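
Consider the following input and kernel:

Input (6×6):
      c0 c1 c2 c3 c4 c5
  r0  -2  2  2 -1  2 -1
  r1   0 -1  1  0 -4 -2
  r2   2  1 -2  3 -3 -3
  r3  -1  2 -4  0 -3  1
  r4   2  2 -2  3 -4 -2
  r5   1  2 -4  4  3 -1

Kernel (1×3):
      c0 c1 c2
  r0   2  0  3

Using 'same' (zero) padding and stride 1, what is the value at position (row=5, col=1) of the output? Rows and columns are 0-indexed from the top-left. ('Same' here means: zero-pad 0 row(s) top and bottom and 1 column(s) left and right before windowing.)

-10

The receptive field on the zero-padded input at this output position is [1 2 -4]. Elementwise product with the kernel and sum: 1·2 + -4·3.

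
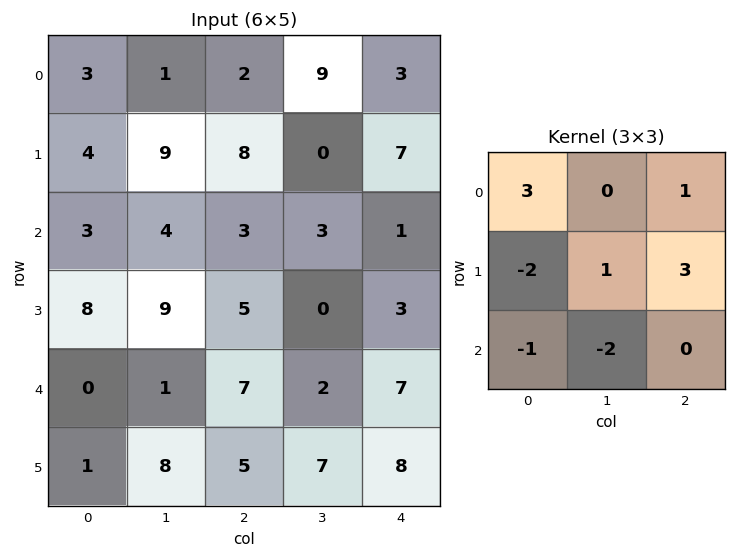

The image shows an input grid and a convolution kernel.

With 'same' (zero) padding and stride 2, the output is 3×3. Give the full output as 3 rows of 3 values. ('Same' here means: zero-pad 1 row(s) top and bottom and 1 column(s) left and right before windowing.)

-2 2 -29
8 12 -11
10 20 -20

Output[0,0]: The receptive field on the zero-padded input at this output position is [0 0 0 / 0 3 1 / 0 4 9]. Elementwise product with the kernel and sum: 0·3 + 0·1 + 0·-2 + 3·1 + 1·3 + 0·-1 + 4·-2.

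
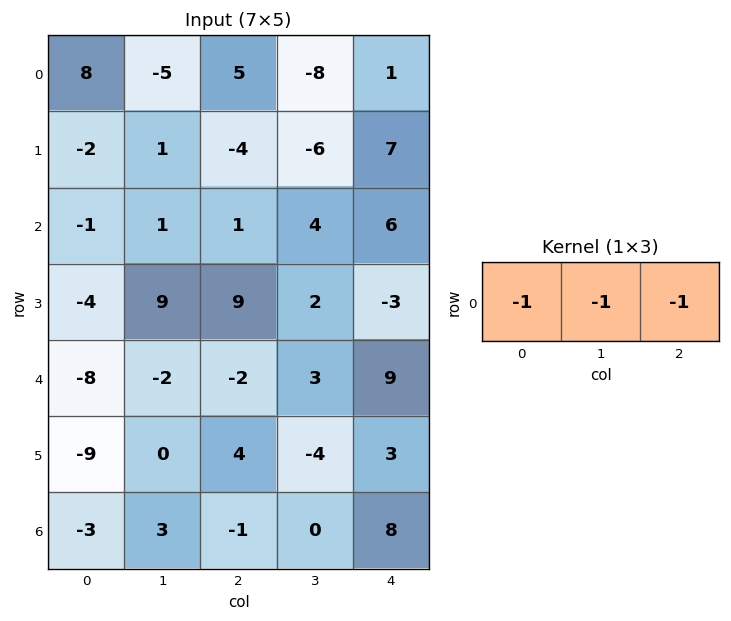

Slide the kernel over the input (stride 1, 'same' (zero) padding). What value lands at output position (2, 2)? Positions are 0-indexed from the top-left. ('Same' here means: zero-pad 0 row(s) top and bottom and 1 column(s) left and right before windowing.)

-6

The receptive field on the zero-padded input at this output position is [1 1 4]. Elementwise product with the kernel and sum: 1·-1 + 1·-1 + 4·-1.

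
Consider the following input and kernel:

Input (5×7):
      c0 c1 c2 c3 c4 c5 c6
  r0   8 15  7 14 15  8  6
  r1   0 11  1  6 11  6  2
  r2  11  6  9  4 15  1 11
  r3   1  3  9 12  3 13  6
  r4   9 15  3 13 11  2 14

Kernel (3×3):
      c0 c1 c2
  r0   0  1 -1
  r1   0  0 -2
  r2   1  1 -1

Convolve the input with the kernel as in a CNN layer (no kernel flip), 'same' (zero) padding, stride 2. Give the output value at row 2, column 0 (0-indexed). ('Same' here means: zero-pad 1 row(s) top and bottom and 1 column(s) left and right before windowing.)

The receptive field on the zero-padded input at this output position is [0 1 3 / 0 9 15 / 0 0 0]. Elementwise product with the kernel and sum: 1·1 + 3·-1 + 15·-2 + 0·1 + 0·1 + 0·-1.

-32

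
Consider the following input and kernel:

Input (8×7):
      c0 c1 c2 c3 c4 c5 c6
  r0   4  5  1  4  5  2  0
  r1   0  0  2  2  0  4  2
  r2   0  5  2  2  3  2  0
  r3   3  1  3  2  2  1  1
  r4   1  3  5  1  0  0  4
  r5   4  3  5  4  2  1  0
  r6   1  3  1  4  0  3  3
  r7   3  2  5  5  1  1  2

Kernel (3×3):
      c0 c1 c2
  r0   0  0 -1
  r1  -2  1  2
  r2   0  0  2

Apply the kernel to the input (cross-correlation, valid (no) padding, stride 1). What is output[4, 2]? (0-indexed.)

The receptive field on the input at this output position is [5 1 0 / 5 4 2 / 1 4 0]. Elementwise product with the kernel and sum: 0·-1 + 5·-2 + 4·1 + 2·2 + 0·2.

-2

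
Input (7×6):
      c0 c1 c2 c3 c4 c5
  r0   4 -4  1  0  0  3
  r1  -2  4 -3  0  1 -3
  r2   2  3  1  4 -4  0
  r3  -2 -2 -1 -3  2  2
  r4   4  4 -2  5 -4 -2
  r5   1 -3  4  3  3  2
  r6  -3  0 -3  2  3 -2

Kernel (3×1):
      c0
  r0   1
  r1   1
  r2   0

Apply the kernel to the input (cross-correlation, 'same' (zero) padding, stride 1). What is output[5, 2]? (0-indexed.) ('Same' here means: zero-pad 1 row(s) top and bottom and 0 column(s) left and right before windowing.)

2

The receptive field on the zero-padded input at this output position is [-2 / 4 / -3]. Elementwise product with the kernel and sum: -2·1 + 4·1.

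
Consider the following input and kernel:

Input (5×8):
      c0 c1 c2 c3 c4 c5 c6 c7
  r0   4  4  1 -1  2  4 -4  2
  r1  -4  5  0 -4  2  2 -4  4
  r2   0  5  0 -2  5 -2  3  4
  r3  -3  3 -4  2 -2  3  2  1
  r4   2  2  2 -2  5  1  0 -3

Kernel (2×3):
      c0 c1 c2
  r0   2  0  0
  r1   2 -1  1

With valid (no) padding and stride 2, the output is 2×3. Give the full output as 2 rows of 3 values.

-5 8 2
-13 -12 5

Output[0,0]: The receptive field on the input at this output position is [4 4 1 / -4 5 0]. Elementwise product with the kernel and sum: 4·2 + -4·2 + 5·-1 + 0·1.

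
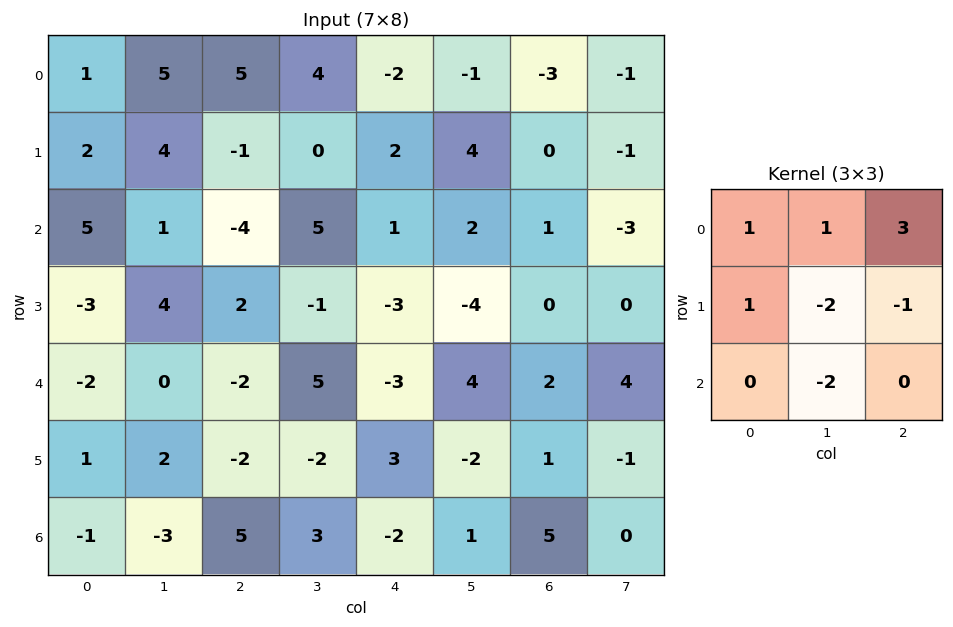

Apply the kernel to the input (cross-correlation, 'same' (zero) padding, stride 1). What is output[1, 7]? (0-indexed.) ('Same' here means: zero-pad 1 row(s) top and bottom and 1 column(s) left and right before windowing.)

4

The receptive field on the zero-padded input at this output position is [-3 -1 0 / 0 -1 0 / 1 -3 0]. Elementwise product with the kernel and sum: -3·1 + -1·1 + 0·3 + 0·1 + -1·-2 + 0·-1 + -3·-2.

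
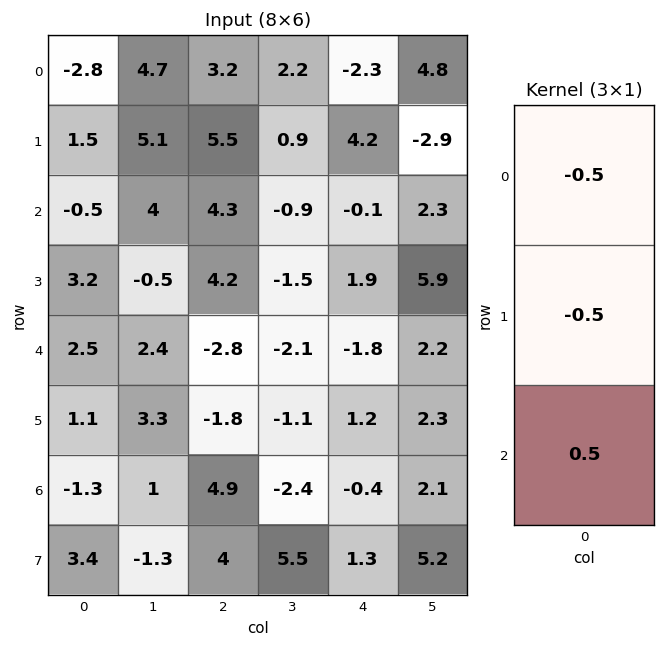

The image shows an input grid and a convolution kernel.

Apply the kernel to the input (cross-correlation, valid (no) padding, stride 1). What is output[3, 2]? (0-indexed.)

-1.6

The receptive field on the input at this output position is [4.2 / -2.8 / -1.8]. Elementwise product with the kernel and sum: 4.2·-0.5 + -2.8·-0.5 + -1.8·0.5.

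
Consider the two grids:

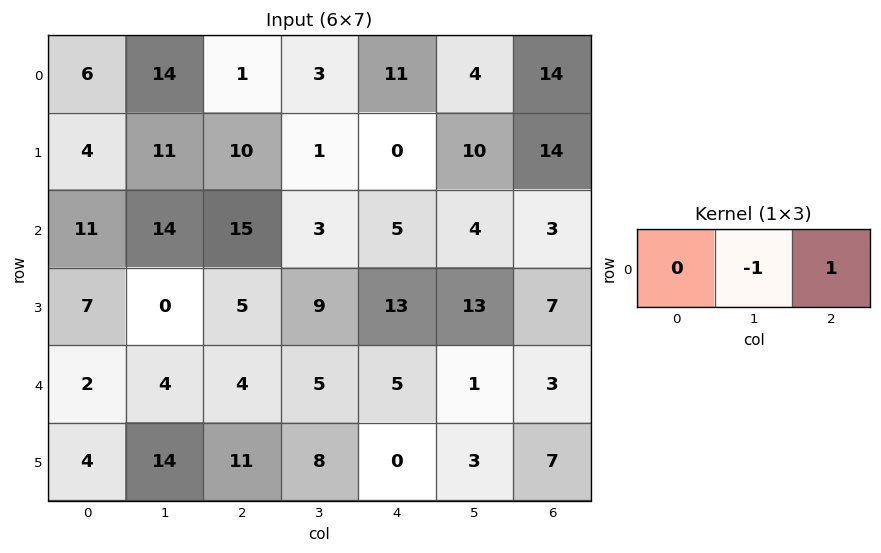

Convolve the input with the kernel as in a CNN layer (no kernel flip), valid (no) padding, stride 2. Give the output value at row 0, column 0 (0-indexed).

-13

The receptive field on the input at this output position is [6 14 1]. Elementwise product with the kernel and sum: 14·-1 + 1·1.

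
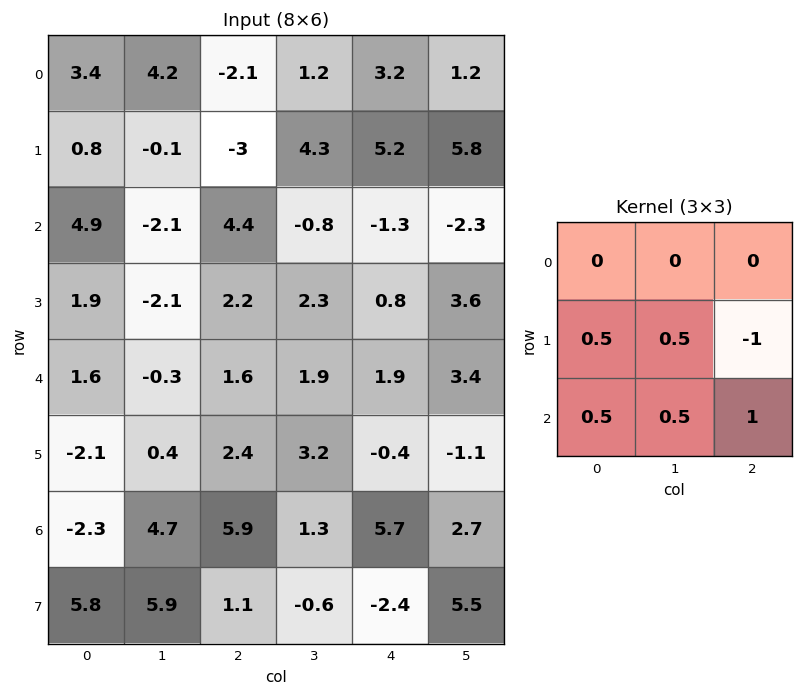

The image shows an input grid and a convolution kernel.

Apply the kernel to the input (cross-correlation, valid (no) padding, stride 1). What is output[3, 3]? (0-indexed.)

-1.2

The receptive field on the input at this output position is [2.3 0.8 3.6 / 1.9 1.9 3.4 / 3.2 -0.4 -1.1]. Elementwise product with the kernel and sum: 1.9·0.5 + 1.9·0.5 + 3.4·-1 + 3.2·0.5 + -0.4·0.5 + -1.1·1.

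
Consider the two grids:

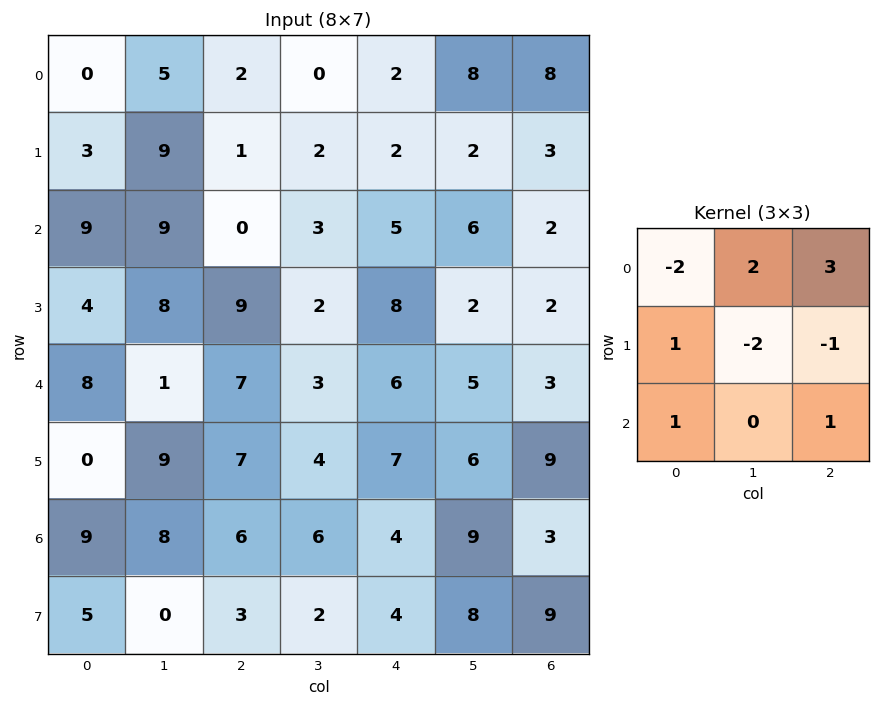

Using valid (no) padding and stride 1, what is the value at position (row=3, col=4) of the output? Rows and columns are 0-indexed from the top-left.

3

The receptive field on the input at this output position is [8 2 2 / 6 5 3 / 7 6 9]. Elementwise product with the kernel and sum: 8·-2 + 2·2 + 2·3 + 6·1 + 5·-2 + 3·-1 + 7·1 + 9·1.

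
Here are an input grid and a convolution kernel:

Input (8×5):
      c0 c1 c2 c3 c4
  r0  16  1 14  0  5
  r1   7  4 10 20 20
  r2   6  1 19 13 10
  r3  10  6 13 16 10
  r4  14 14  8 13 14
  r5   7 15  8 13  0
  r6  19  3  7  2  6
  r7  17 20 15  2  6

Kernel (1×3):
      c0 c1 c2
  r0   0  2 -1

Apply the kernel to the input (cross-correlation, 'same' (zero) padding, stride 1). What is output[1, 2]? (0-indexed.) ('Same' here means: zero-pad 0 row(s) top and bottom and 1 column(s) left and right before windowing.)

0

The receptive field on the zero-padded input at this output position is [4 10 20]. Elementwise product with the kernel and sum: 10·2 + 20·-1.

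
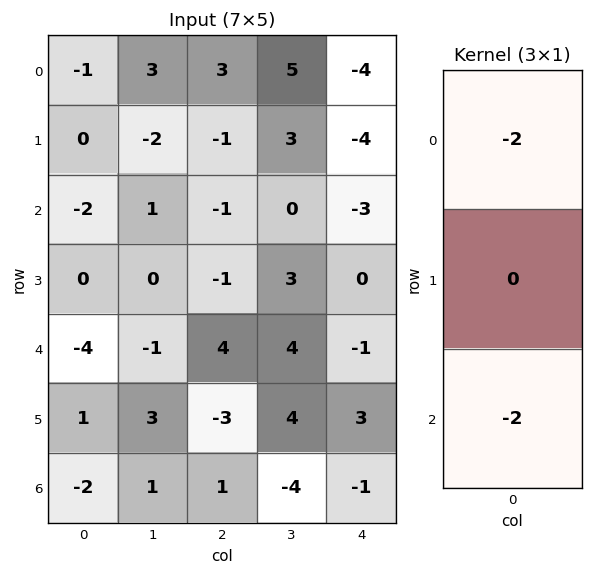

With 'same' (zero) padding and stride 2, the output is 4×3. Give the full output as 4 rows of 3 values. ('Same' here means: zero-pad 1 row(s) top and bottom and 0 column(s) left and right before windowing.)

Output[0,0]: The receptive field on the zero-padded input at this output position is [0 / -1 / 0]. Elementwise product with the kernel and sum: 0·-2 + 0·-2.

0 2 8
0 4 8
-2 8 -6
-2 6 -6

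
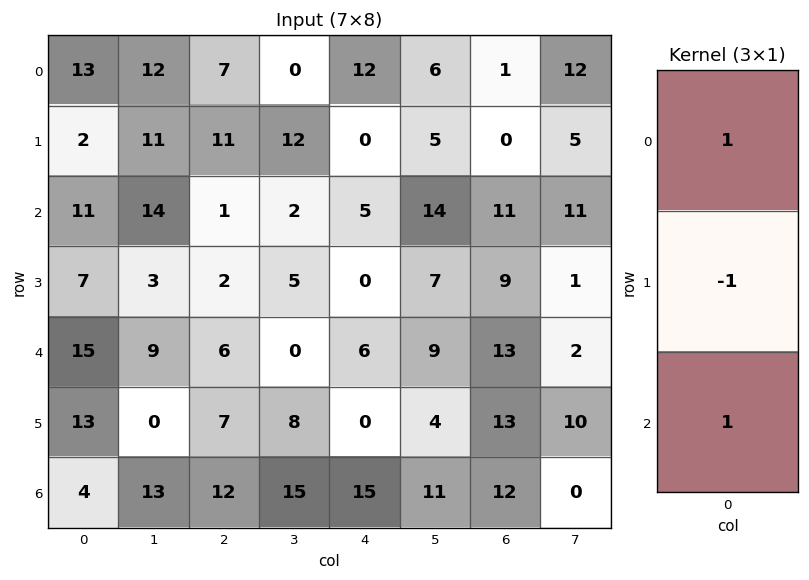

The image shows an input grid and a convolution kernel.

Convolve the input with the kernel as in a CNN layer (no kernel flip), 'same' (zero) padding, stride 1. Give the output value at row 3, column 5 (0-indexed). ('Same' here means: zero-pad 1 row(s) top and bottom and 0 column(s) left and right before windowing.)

The receptive field on the zero-padded input at this output position is [14 / 7 / 9]. Elementwise product with the kernel and sum: 14·1 + 7·-1 + 9·1.

16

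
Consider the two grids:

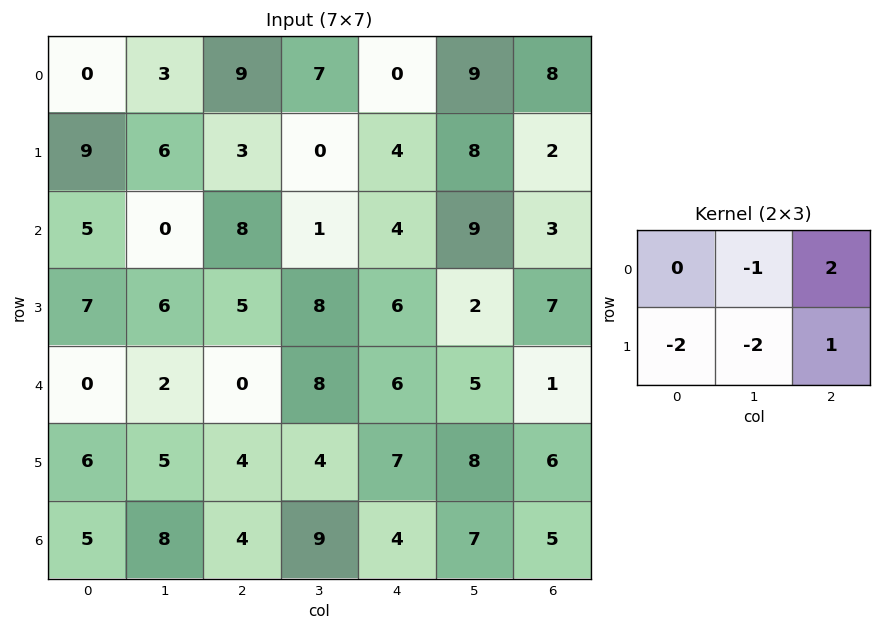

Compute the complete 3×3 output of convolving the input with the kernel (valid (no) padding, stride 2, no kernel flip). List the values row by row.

-12 -9 -15
-5 -13 -12
-20 -5 -27

Output[0,0]: The receptive field on the input at this output position is [0 3 9 / 9 6 3]. Elementwise product with the kernel and sum: 3·-1 + 9·2 + 9·-2 + 6·-2 + 3·1.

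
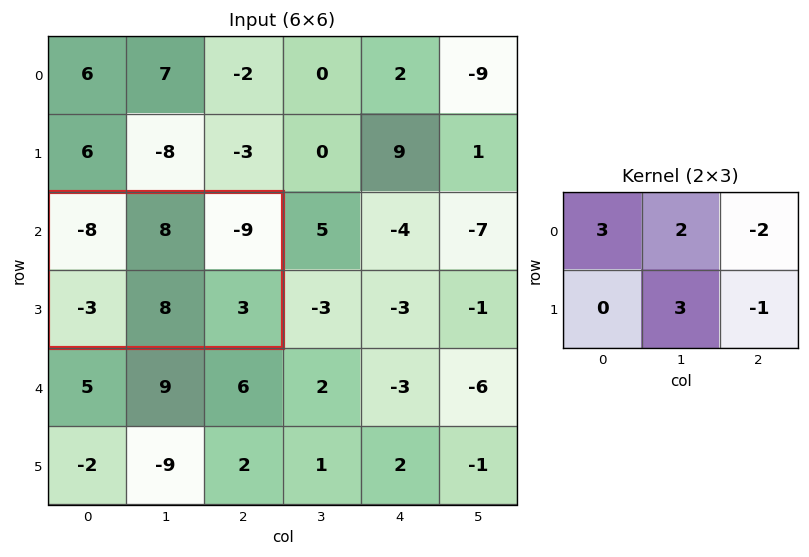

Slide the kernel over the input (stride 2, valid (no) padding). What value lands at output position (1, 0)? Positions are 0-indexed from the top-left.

The receptive field on the input at this output position is [-8 8 -9 / -3 8 3]. Elementwise product with the kernel and sum: -8·3 + 8·2 + -9·-2 + 8·3 + 3·-1.

31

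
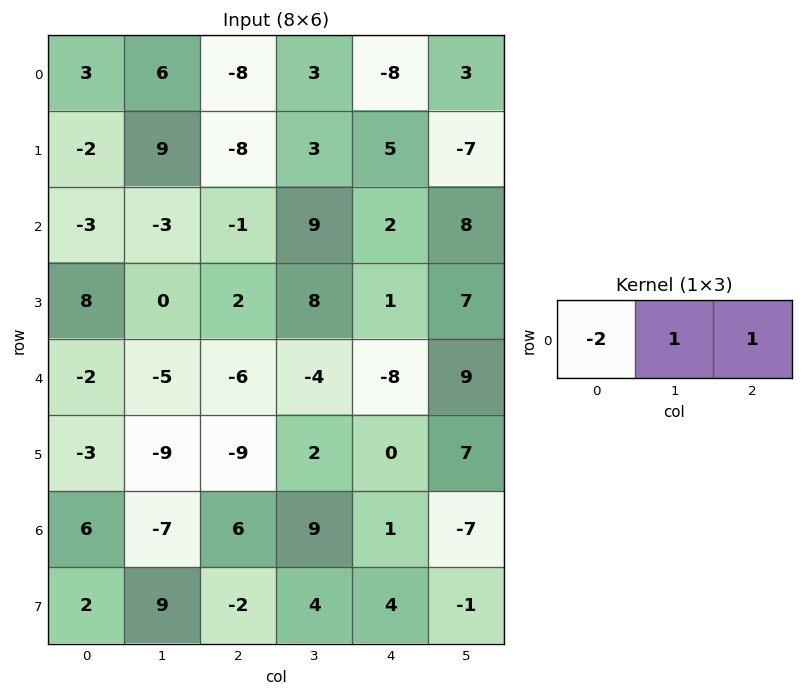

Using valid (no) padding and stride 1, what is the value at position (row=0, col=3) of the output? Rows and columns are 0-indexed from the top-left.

-11

The receptive field on the input at this output position is [3 -8 3]. Elementwise product with the kernel and sum: 3·-2 + -8·1 + 3·1.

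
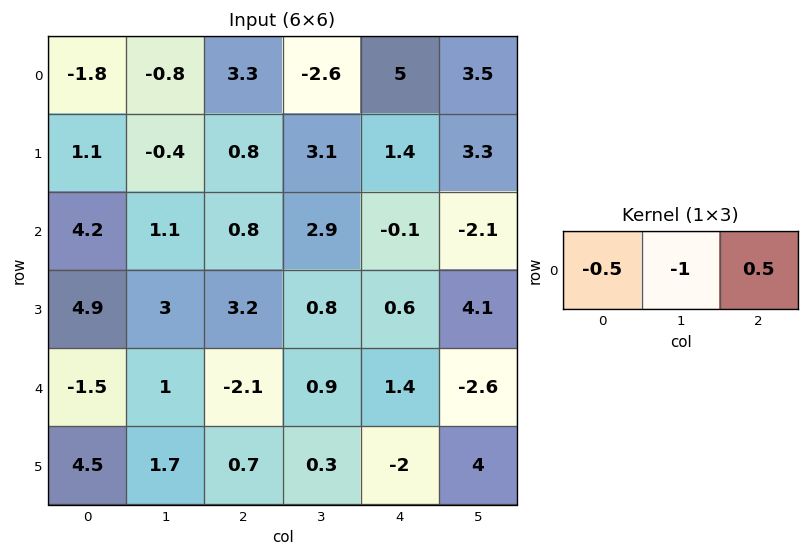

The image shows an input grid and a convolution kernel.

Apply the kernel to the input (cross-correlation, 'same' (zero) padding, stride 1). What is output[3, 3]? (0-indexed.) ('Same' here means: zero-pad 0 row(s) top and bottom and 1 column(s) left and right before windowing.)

-2.1

The receptive field on the zero-padded input at this output position is [3.2 0.8 0.6]. Elementwise product with the kernel and sum: 3.2·-0.5 + 0.8·-1 + 0.6·0.5.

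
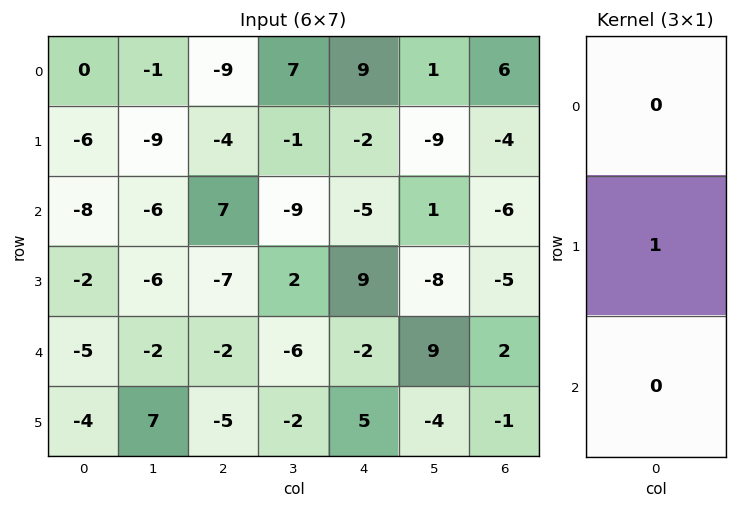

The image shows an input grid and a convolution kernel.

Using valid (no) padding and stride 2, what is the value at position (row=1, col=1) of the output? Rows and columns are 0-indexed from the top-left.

-7

The receptive field on the input at this output position is [7 / -7 / -2]. Elementwise product with the kernel and sum: -7·1.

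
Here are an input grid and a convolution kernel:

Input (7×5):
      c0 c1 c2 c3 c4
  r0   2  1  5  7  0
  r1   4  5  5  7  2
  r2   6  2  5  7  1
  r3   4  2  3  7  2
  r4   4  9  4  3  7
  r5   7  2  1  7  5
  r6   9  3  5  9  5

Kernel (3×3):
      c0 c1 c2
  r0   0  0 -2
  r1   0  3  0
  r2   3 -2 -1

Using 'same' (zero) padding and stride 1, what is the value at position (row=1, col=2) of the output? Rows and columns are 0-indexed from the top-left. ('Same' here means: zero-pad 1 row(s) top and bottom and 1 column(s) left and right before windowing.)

-10

The receptive field on the zero-padded input at this output position is [1 5 7 / 5 5 7 / 2 5 7]. Elementwise product with the kernel and sum: 7·-2 + 5·3 + 2·3 + 5·-2 + 7·-1.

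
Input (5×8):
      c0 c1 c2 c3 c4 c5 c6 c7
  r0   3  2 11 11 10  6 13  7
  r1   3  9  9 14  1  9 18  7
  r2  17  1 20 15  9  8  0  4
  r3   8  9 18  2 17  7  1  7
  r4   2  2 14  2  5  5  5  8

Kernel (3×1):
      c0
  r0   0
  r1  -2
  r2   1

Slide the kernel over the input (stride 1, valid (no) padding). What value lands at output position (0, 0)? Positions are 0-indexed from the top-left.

The receptive field on the input at this output position is [3 / 3 / 17]. Elementwise product with the kernel and sum: 3·-2 + 17·1.

11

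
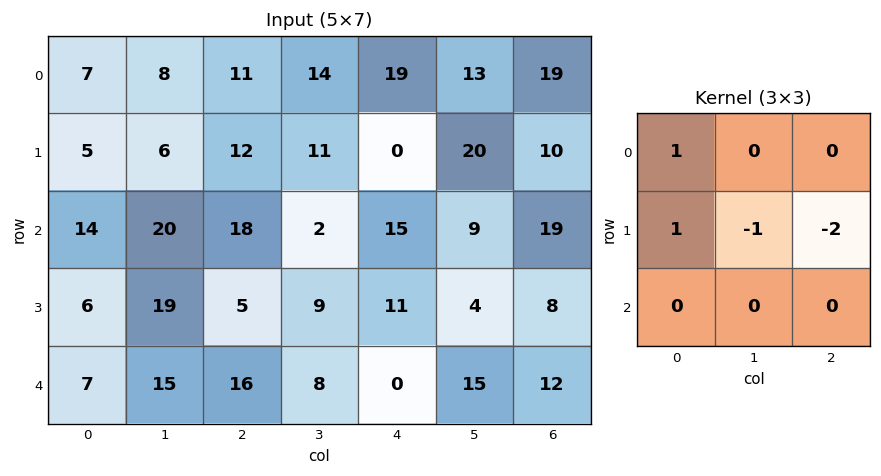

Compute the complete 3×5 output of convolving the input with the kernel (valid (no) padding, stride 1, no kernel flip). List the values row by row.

Output[0,0]: The receptive field on the input at this output position is [7 8 11 / 5 6 12 / 14 20 18]. Elementwise product with the kernel and sum: 7·1 + 5·1 + 6·-1 + 12·-2.
Output[0,1]: The receptive field on the input at this output position is [8 11 14 / 6 12 11 / 20 18 2]. Elementwise product with the kernel and sum: 8·1 + 6·1 + 12·-1 + 11·-2.

-18 -20 12 -15 -21
-37 4 -2 -20 -32
-9 16 -8 -8 6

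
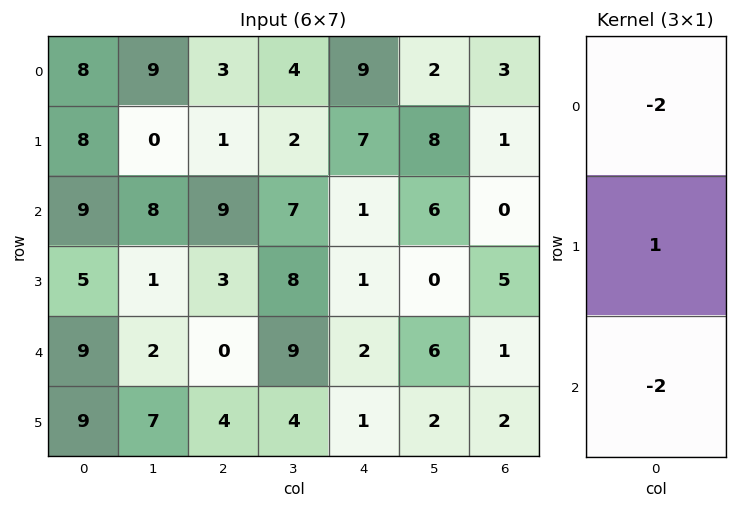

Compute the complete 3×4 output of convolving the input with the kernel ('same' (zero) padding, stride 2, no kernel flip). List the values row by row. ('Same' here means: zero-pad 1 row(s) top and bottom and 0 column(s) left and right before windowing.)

Output[0,0]: The receptive field on the zero-padded input at this output position is [0 / 8 / 8]. Elementwise product with the kernel and sum: 0·-2 + 8·1 + 8·-2.

-8 1 -5 1
-17 1 -15 -12
-19 -14 -2 -13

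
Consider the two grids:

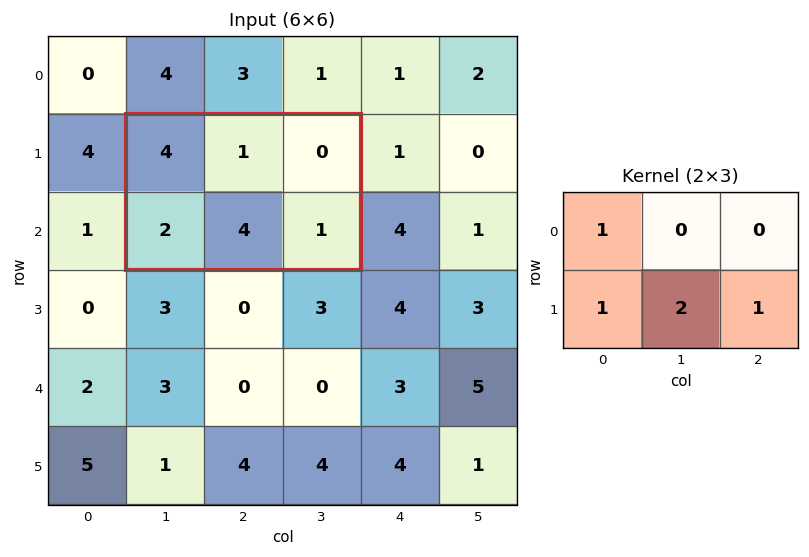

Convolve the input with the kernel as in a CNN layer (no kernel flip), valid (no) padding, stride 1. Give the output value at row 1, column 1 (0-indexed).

The receptive field on the input at this output position is [4 1 0 / 2 4 1]. Elementwise product with the kernel and sum: 4·1 + 2·1 + 4·2 + 1·1.

15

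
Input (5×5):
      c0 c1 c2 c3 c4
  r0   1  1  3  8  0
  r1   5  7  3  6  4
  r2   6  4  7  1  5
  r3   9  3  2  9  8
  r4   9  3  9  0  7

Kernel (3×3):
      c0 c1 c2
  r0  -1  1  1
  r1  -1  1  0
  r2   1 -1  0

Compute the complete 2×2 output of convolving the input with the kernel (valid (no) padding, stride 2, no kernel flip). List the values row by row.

Output[0,0]: The receptive field on the input at this output position is [1 1 3 / 5 7 3 / 6 4 7]. Elementwise product with the kernel and sum: 1·-1 + 1·1 + 3·1 + 5·-1 + 7·1 + 6·1 + 4·-1.
Output[0,1]: The receptive field on the input at this output position is [3 8 0 / 3 6 4 / 7 1 5]. Elementwise product with the kernel and sum: 3·-1 + 8·1 + 0·1 + 3·-1 + 6·1 + 7·1 + 1·-1.

7 14
5 15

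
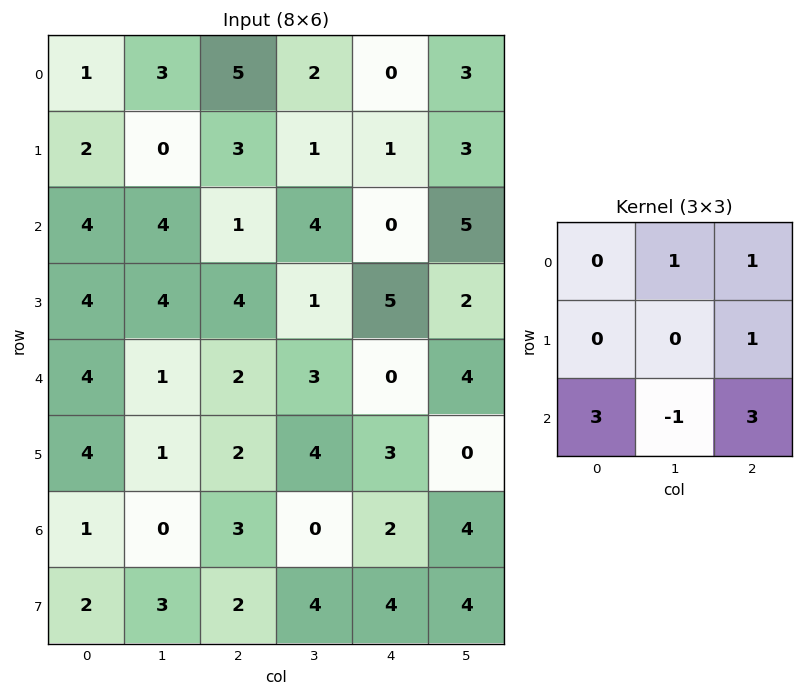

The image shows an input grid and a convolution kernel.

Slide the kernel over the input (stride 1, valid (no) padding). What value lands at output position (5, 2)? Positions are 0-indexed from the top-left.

The receptive field on the input at this output position is [2 4 3 / 3 0 2 / 2 4 4]. Elementwise product with the kernel and sum: 4·1 + 3·1 + 2·1 + 2·3 + 4·-1 + 4·3.

23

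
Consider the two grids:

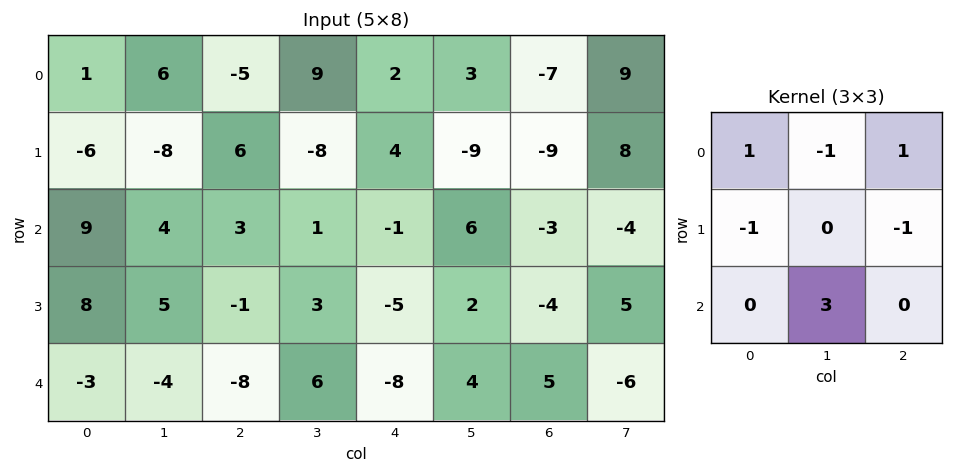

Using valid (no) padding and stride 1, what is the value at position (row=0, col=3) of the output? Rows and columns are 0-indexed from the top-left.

24

The receptive field on the input at this output position is [9 2 3 / -8 4 -9 / 1 -1 6]. Elementwise product with the kernel and sum: 9·1 + 2·-1 + 3·1 + -8·-1 + -9·-1 + -1·3.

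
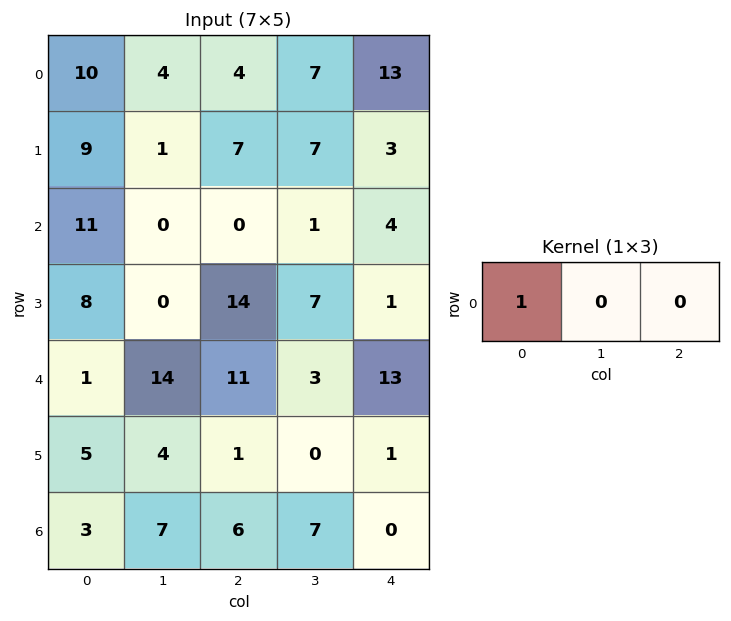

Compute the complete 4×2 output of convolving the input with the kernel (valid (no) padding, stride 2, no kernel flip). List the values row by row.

10 4
11 0
1 11
3 6

Output[0,0]: The receptive field on the input at this output position is [10 4 4]. Elementwise product with the kernel and sum: 10·1.
Output[0,1]: The receptive field on the input at this output position is [4 7 13]. Elementwise product with the kernel and sum: 4·1.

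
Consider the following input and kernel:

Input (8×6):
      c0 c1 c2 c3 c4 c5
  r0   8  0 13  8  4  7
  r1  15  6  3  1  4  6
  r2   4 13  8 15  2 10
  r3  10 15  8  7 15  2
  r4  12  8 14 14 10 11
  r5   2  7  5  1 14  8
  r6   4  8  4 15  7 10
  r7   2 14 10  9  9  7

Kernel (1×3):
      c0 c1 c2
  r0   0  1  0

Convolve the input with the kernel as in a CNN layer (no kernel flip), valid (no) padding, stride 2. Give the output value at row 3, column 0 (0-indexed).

8

The receptive field on the input at this output position is [4 8 4]. Elementwise product with the kernel and sum: 8·1.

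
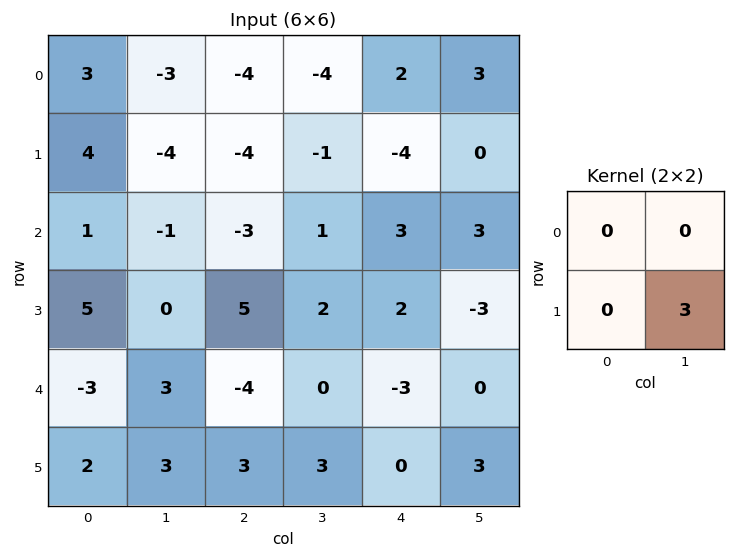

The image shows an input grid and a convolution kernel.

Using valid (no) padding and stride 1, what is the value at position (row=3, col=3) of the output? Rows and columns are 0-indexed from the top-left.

-9

The receptive field on the input at this output position is [2 2 / 0 -3]. Elementwise product with the kernel and sum: -3·3.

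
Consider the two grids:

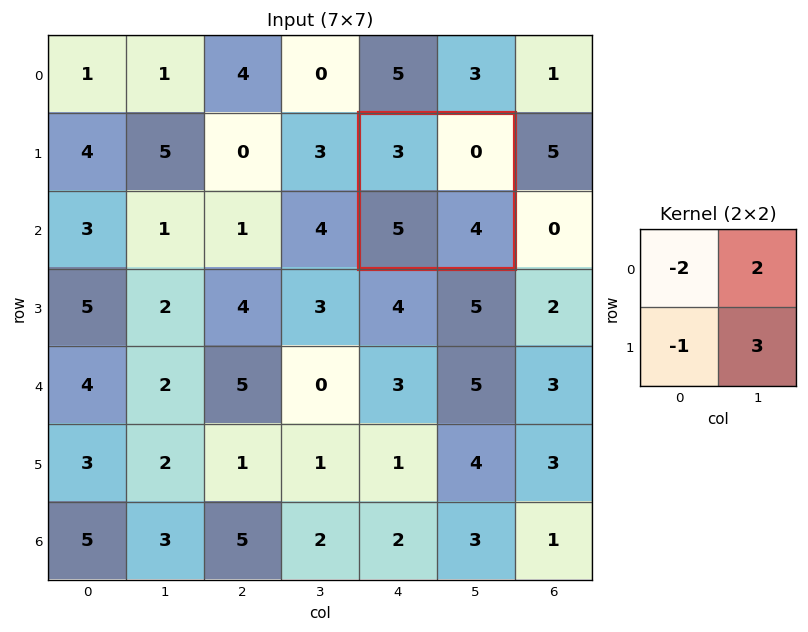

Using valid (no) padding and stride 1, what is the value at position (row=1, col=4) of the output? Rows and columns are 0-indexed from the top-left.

1

The receptive field on the input at this output position is [3 0 / 5 4]. Elementwise product with the kernel and sum: 3·-2 + 0·2 + 5·-1 + 4·3.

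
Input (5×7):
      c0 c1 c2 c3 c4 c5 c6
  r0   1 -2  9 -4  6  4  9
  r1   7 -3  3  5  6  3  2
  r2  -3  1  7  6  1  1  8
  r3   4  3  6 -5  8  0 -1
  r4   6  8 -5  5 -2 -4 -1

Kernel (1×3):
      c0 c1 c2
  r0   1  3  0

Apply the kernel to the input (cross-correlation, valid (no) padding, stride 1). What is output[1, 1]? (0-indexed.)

The receptive field on the input at this output position is [-3 3 5]. Elementwise product with the kernel and sum: -3·1 + 3·3.

6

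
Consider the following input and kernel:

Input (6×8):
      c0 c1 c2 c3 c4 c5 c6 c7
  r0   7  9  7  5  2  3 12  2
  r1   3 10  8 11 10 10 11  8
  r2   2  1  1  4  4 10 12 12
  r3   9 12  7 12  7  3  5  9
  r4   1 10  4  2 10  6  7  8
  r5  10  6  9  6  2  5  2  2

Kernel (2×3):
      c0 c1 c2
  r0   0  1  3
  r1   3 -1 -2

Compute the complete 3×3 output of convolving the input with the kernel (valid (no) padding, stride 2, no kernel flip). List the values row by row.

13 4 37
5 11 54
28 49 24

Output[0,0]: The receptive field on the input at this output position is [7 9 7 / 3 10 8]. Elementwise product with the kernel and sum: 9·1 + 7·3 + 3·3 + 10·-1 + 8·-2.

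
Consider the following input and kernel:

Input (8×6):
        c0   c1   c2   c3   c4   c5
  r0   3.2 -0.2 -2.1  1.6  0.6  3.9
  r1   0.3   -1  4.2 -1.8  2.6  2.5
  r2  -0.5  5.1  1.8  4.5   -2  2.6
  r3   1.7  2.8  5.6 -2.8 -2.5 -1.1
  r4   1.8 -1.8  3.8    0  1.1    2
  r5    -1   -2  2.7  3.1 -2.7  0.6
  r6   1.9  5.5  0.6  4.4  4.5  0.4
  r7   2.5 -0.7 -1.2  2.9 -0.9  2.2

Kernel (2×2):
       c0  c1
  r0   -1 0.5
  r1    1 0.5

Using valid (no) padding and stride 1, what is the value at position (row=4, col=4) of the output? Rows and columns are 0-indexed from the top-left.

The receptive field on the input at this output position is [1.1 2 / -2.7 0.6]. Elementwise product with the kernel and sum: 1.1·-1 + 2·0.5 + -2.7·1 + 0.6·0.5.

-2.5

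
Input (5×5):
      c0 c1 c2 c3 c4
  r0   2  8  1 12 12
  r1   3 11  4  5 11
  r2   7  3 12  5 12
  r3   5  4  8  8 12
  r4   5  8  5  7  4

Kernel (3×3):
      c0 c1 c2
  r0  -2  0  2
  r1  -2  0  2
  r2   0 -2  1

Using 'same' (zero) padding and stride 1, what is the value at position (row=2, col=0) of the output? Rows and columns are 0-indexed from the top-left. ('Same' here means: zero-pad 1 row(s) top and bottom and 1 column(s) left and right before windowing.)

The receptive field on the zero-padded input at this output position is [0 3 11 / 0 7 3 / 0 5 4]. Elementwise product with the kernel and sum: 0·-2 + 11·2 + 0·-2 + 3·2 + 5·-2 + 4·1.

22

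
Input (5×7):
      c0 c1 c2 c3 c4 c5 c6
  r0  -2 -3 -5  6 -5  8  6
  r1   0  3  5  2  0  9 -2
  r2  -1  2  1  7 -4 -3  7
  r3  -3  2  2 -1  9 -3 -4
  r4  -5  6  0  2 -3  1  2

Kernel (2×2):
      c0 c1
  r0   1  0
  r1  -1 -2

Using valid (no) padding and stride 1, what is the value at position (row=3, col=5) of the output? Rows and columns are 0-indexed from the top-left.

The receptive field on the input at this output position is [-3 -4 / 1 2]. Elementwise product with the kernel and sum: -3·1 + 1·-1 + 2·-2.

-8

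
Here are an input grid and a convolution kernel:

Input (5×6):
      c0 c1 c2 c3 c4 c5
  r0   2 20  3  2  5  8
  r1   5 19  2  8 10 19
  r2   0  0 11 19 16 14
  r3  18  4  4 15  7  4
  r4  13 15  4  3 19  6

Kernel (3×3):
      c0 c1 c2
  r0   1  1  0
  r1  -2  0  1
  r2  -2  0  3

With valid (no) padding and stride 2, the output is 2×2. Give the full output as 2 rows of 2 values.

47 37
-46 78

Output[0,0]: The receptive field on the input at this output position is [2 20 3 / 5 19 2 / 0 0 11]. Elementwise product with the kernel and sum: 2·1 + 20·1 + 5·-2 + 2·1 + 0·-2 + 11·3.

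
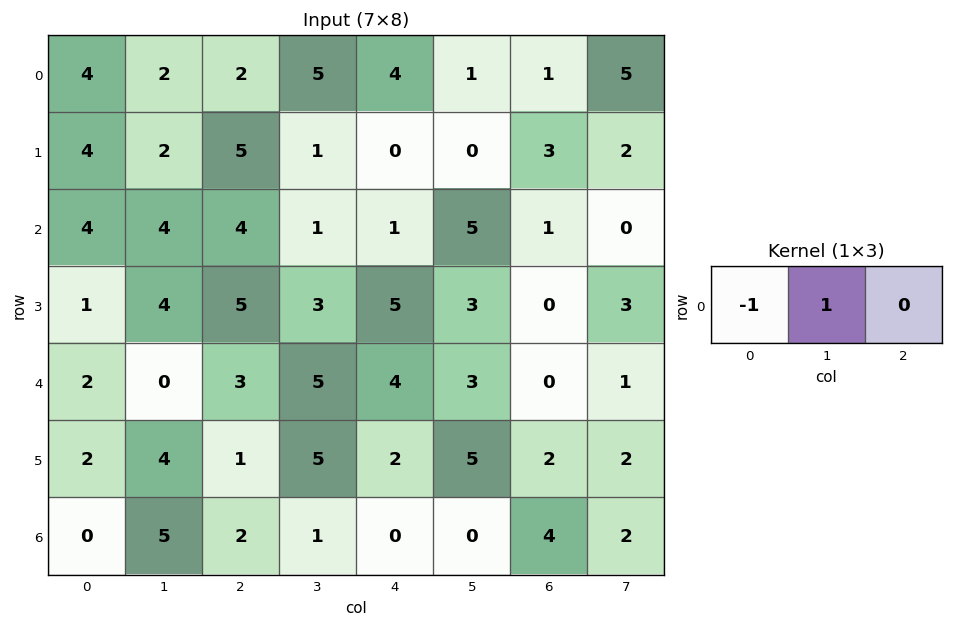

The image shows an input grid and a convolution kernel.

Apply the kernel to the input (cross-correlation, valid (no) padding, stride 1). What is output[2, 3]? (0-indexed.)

0

The receptive field on the input at this output position is [1 1 5]. Elementwise product with the kernel and sum: 1·-1 + 1·1.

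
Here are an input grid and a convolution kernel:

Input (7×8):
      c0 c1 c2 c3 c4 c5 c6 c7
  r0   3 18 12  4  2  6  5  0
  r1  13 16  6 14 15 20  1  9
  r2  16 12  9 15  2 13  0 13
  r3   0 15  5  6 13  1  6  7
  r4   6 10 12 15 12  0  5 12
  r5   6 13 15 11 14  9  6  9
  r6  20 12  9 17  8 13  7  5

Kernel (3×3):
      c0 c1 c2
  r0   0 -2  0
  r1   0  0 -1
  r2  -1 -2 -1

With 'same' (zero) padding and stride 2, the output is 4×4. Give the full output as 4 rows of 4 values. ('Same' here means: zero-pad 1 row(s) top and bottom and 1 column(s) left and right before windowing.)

-60 -46 -70 -31
-53 -58 -76 -35
-35 -79 -74 -54
-24 -47 -41 -17

Output[0,0]: The receptive field on the zero-padded input at this output position is [0 0 0 / 0 3 18 / 0 13 16]. Elementwise product with the kernel and sum: 0·-2 + 18·-1 + 0·-1 + 13·-2 + 16·-1.
Output[0,1]: The receptive field on the zero-padded input at this output position is [0 0 0 / 18 12 4 / 16 6 14]. Elementwise product with the kernel and sum: 0·-2 + 4·-1 + 16·-1 + 6·-2 + 14·-1.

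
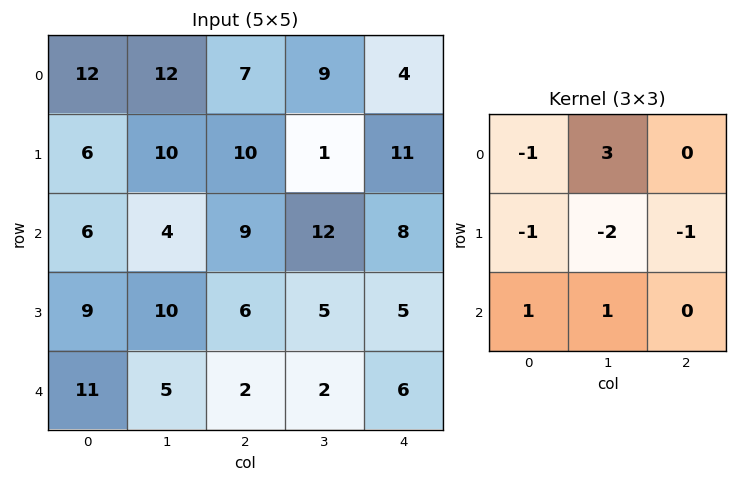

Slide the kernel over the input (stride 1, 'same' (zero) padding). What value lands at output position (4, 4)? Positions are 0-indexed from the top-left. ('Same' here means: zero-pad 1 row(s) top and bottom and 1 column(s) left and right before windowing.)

-4

The receptive field on the zero-padded input at this output position is [5 5 0 / 2 6 0 / 0 0 0]. Elementwise product with the kernel and sum: 5·-1 + 5·3 + 2·-1 + 6·-2 + 0·-1 + 0·1 + 0·1.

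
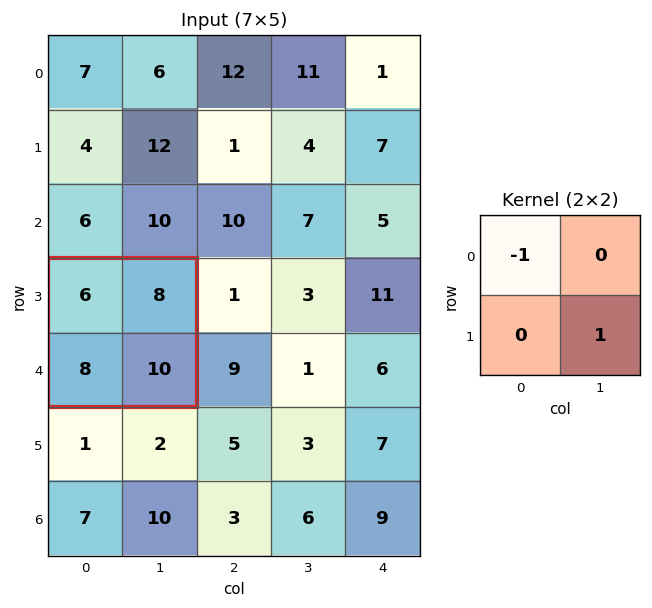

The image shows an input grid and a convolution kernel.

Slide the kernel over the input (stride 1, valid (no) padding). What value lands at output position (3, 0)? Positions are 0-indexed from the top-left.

4

The receptive field on the input at this output position is [6 8 / 8 10]. Elementwise product with the kernel and sum: 6·-1 + 10·1.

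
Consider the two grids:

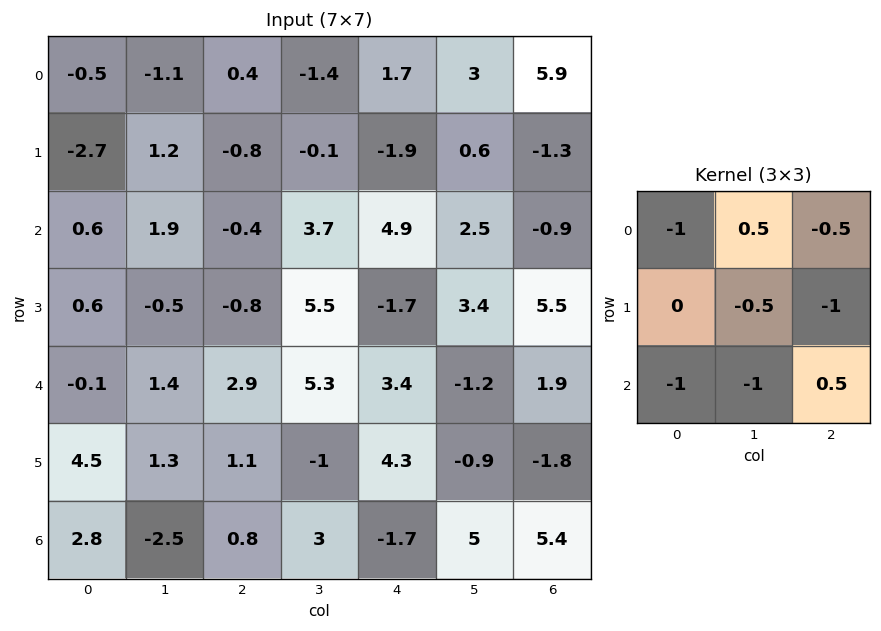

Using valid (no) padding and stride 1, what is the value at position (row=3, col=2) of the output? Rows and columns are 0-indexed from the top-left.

0.4

The receptive field on the input at this output position is [-0.8 5.5 -1.7 / 2.9 5.3 3.4 / 1.1 -1 4.3]. Elementwise product with the kernel and sum: -0.8·-1 + 5.5·0.5 + -1.7·-0.5 + 5.3·-0.5 + 3.4·-1 + 1.1·-1 + -1·-1 + 4.3·0.5.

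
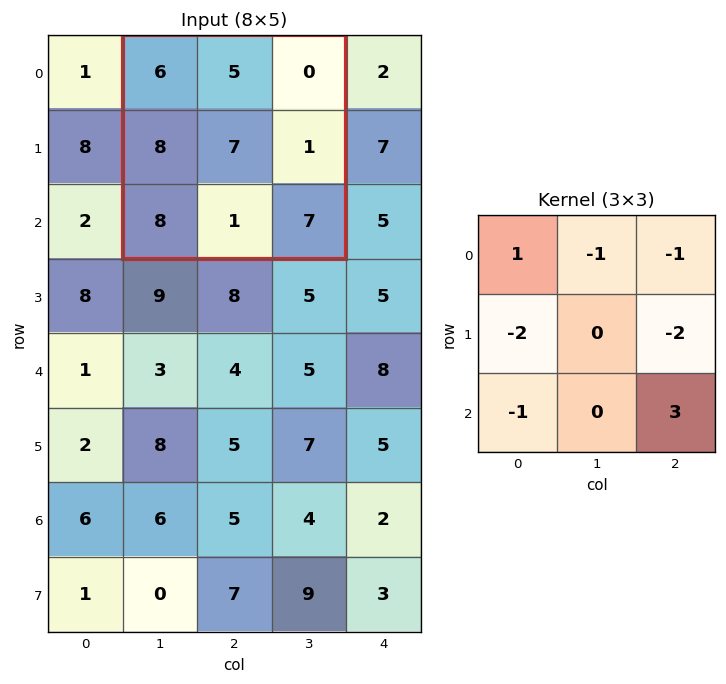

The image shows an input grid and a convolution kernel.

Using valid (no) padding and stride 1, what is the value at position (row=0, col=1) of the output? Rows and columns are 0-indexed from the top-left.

The receptive field on the input at this output position is [6 5 0 / 8 7 1 / 8 1 7]. Elementwise product with the kernel and sum: 6·1 + 5·-1 + 0·-1 + 8·-2 + 1·-2 + 8·-1 + 7·3.

-4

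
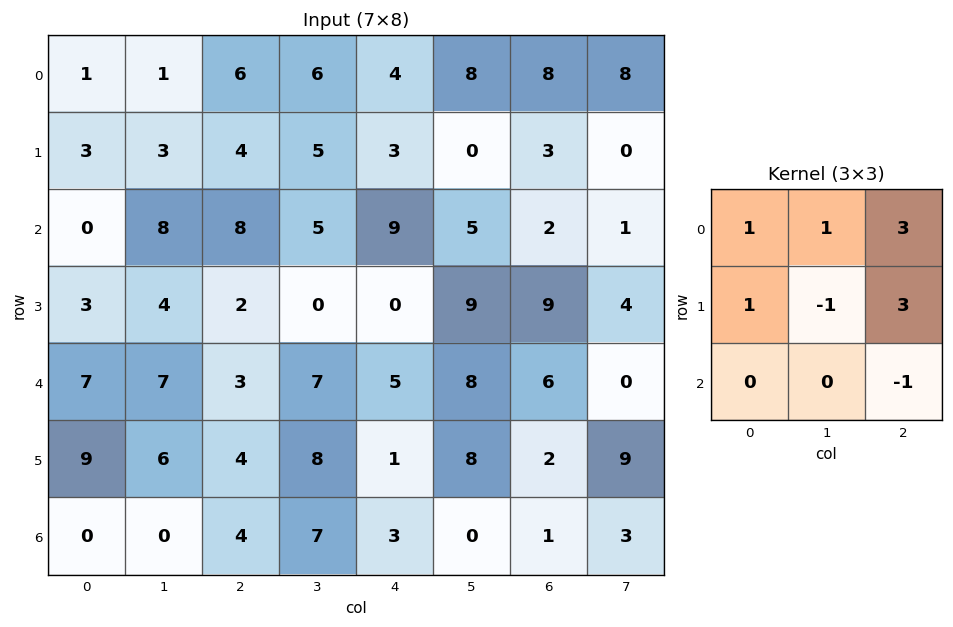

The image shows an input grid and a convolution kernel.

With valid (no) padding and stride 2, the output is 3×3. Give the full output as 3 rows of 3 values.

24 23 46
34 37 32
34 21 29

Output[0,0]: The receptive field on the input at this output position is [1 1 6 / 3 3 4 / 0 8 8]. Elementwise product with the kernel and sum: 1·1 + 1·1 + 6·3 + 3·1 + 3·-1 + 4·3 + 8·-1.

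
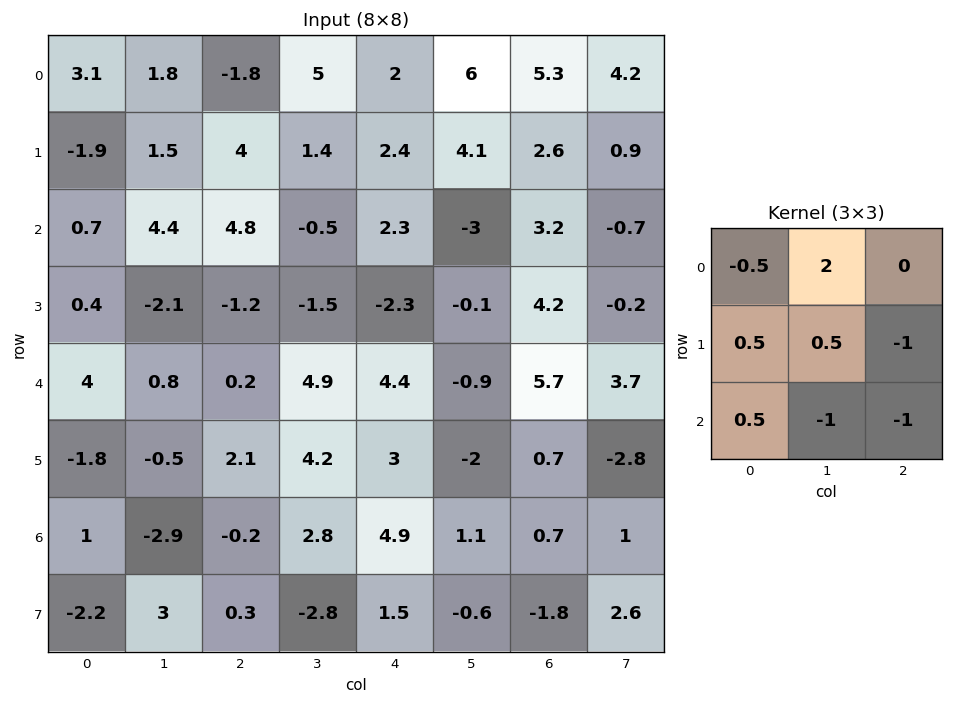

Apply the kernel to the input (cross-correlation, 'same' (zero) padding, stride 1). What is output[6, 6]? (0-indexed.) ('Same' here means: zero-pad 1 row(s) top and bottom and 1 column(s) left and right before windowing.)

The receptive field on the zero-padded input at this output position is [-2 0.7 -2.8 / 1.1 0.7 1 / -0.6 -1.8 2.6]. Elementwise product with the kernel and sum: -2·-0.5 + 0.7·2 + 1.1·0.5 + 0.7·0.5 + 1·-1 + -0.6·0.5 + -1.8·-1 + 2.6·-1.

1.2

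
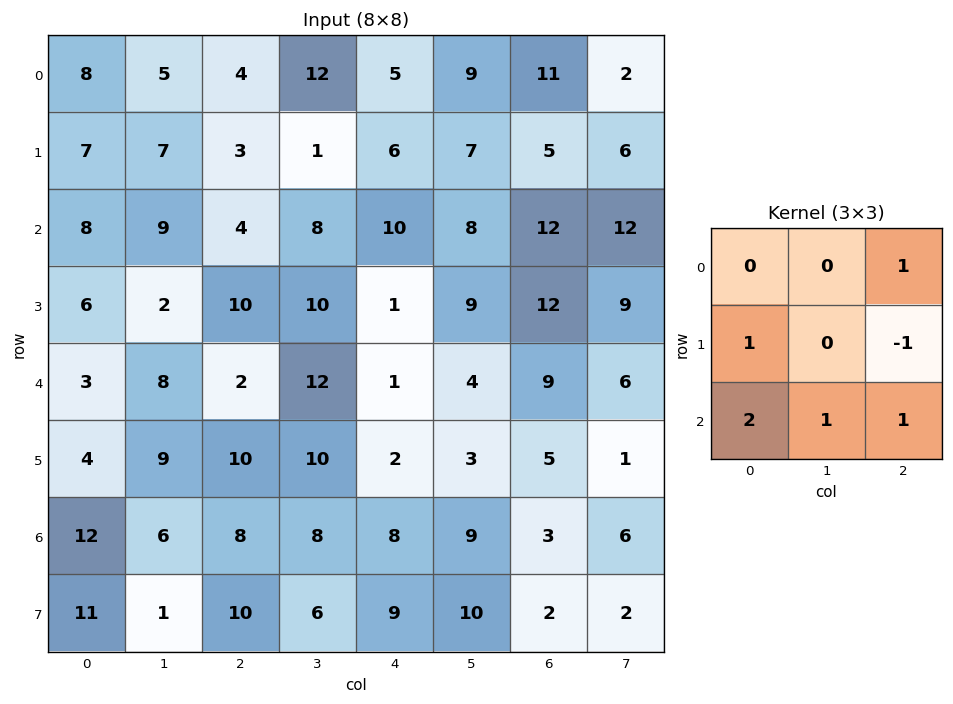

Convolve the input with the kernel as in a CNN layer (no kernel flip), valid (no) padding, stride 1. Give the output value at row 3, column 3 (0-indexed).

The receptive field on the input at this output position is [10 1 9 / 12 1 4 / 10 2 3]. Elementwise product with the kernel and sum: 9·1 + 12·1 + 4·-1 + 10·2 + 2·1 + 3·1.

42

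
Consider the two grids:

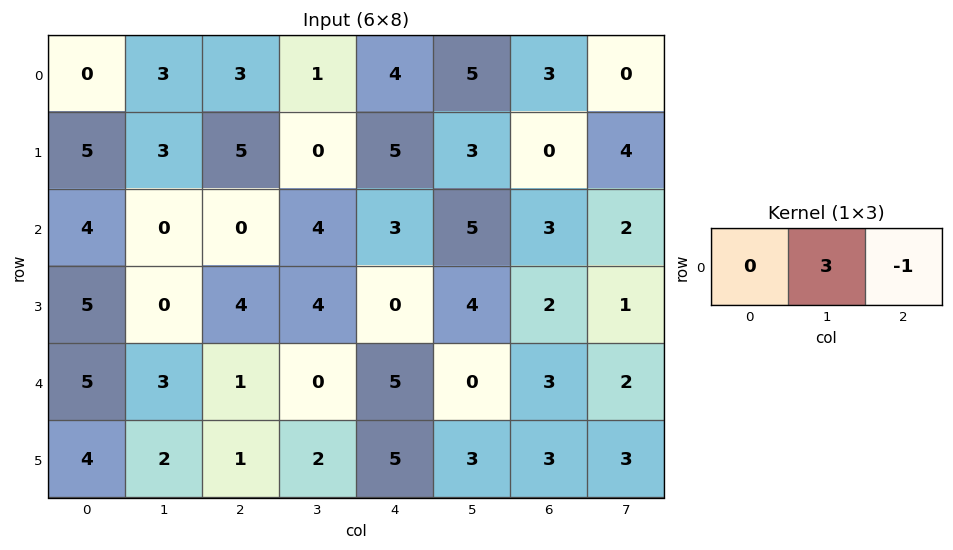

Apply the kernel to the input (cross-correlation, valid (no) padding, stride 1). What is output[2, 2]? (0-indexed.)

The receptive field on the input at this output position is [0 4 3]. Elementwise product with the kernel and sum: 4·3 + 3·-1.

9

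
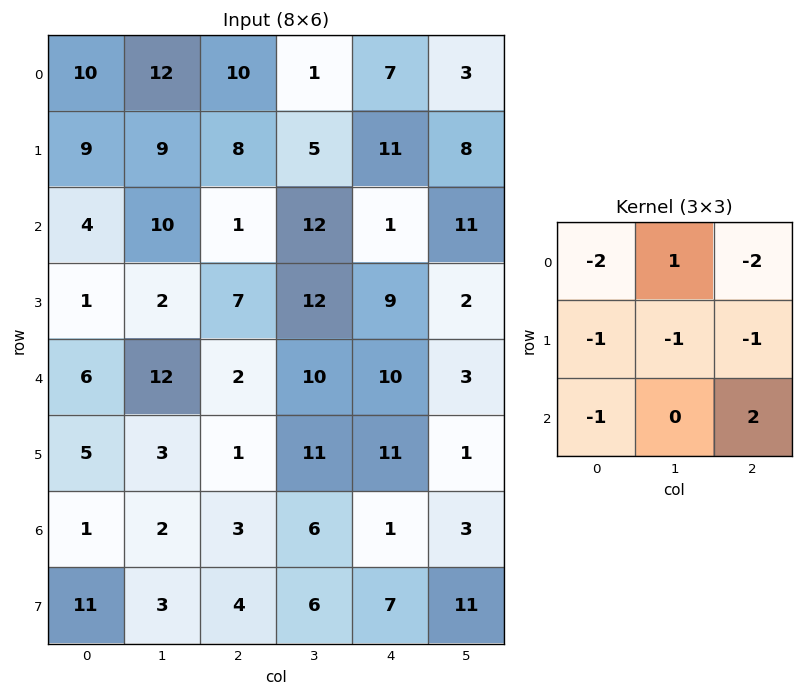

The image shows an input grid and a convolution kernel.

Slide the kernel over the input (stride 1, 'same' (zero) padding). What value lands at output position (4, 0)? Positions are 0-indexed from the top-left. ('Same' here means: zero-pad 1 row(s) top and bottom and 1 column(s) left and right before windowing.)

The receptive field on the zero-padded input at this output position is [0 1 2 / 0 6 12 / 0 5 3]. Elementwise product with the kernel and sum: 0·-2 + 1·1 + 2·-2 + 0·-1 + 6·-1 + 12·-1 + 0·-1 + 3·2.

-15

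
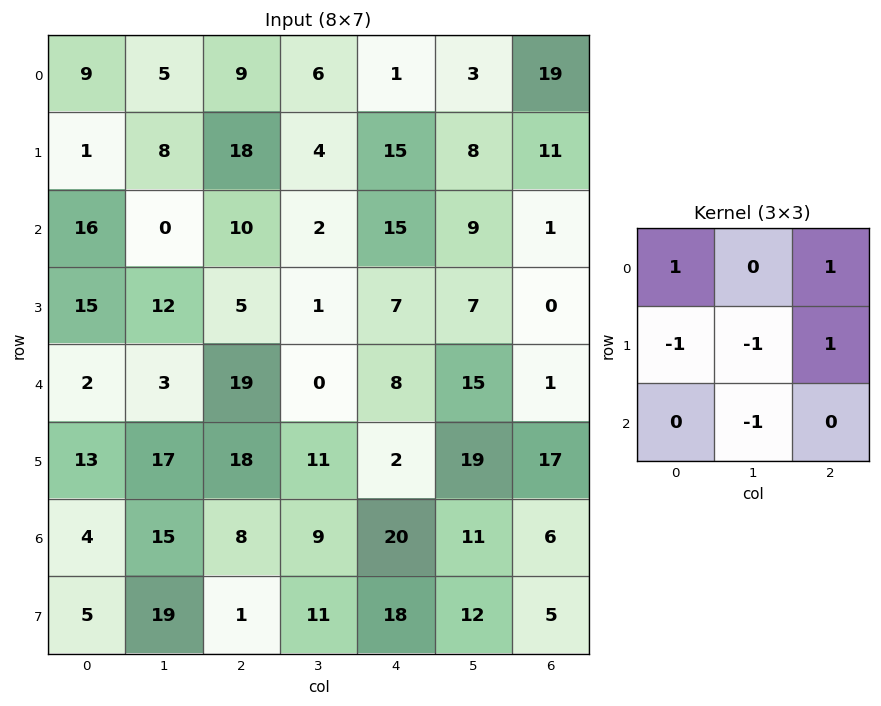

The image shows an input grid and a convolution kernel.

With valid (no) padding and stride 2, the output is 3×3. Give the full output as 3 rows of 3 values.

27 1 -1
1 26 -13
-6 -9 -6

Output[0,0]: The receptive field on the input at this output position is [9 5 9 / 1 8 18 / 16 0 10]. Elementwise product with the kernel and sum: 9·1 + 9·1 + 1·-1 + 8·-1 + 18·1 + 0·-1.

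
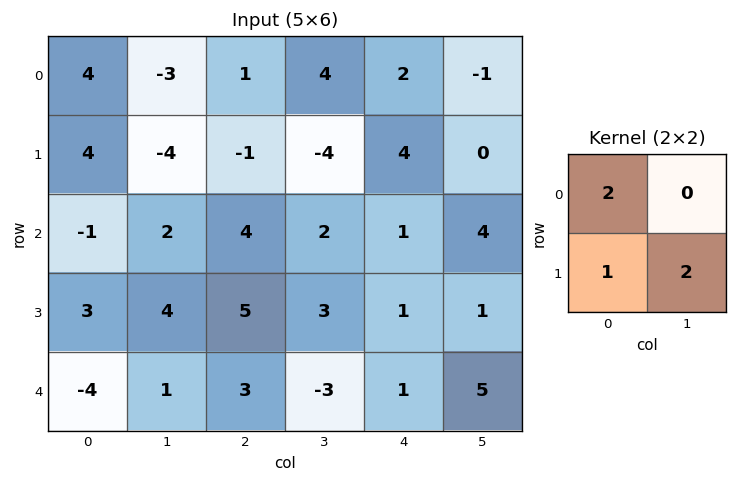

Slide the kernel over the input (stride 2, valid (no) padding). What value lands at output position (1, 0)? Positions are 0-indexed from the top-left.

The receptive field on the input at this output position is [-1 2 / 3 4]. Elementwise product with the kernel and sum: -1·2 + 3·1 + 4·2.

9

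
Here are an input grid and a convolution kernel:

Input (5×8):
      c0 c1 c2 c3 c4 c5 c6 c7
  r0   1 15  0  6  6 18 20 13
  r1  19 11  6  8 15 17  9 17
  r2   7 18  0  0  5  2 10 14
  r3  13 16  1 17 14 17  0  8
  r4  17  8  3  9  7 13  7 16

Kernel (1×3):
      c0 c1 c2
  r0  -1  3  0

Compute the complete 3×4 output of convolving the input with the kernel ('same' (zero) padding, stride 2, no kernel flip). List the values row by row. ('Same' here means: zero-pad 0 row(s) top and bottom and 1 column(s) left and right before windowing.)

3 -15 12 42
21 -18 15 28
51 1 12 8

Output[0,0]: The receptive field on the zero-padded input at this output position is [0 1 15]. Elementwise product with the kernel and sum: 0·-1 + 1·3.
Output[0,1]: The receptive field on the zero-padded input at this output position is [15 0 6]. Elementwise product with the kernel and sum: 15·-1 + 0·3.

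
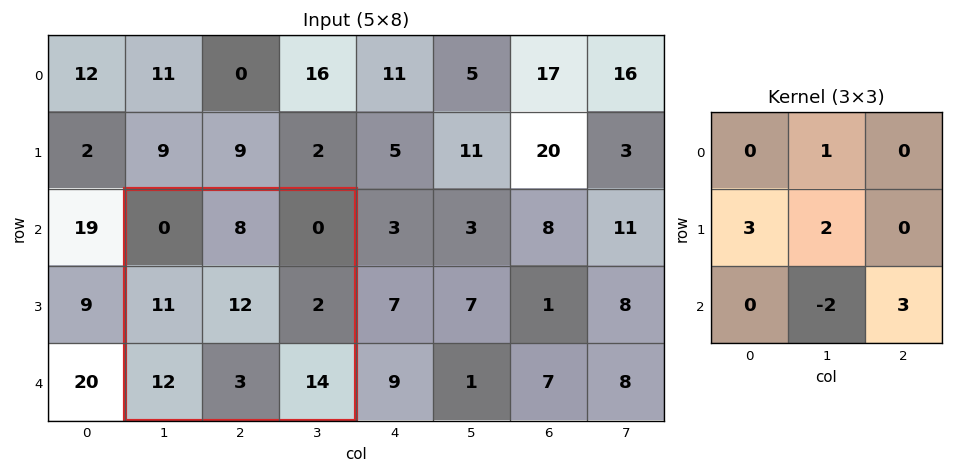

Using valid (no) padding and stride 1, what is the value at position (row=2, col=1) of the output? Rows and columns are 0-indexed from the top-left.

101

The receptive field on the input at this output position is [0 8 0 / 11 12 2 / 12 3 14]. Elementwise product with the kernel and sum: 8·1 + 11·3 + 12·2 + 3·-2 + 14·3.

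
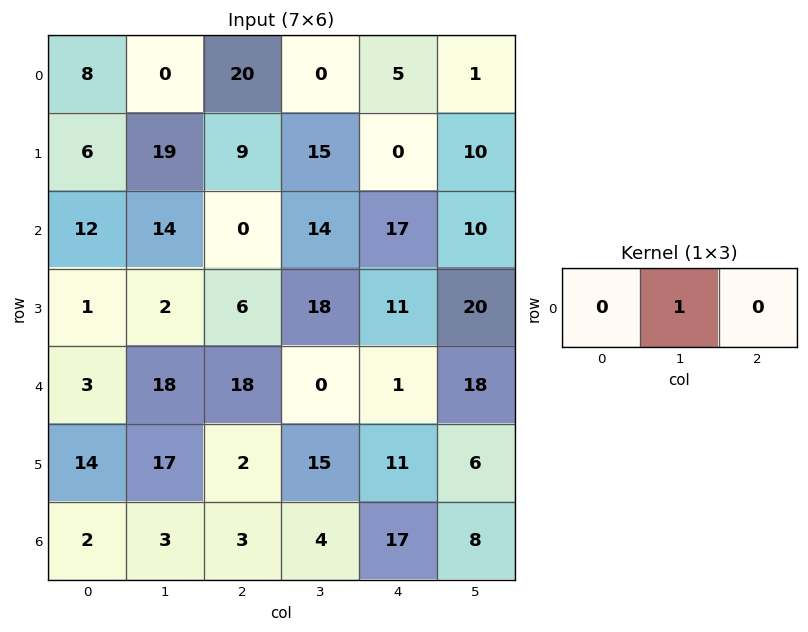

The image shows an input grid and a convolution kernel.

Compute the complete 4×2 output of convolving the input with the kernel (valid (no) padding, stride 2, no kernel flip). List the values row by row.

Output[0,0]: The receptive field on the input at this output position is [8 0 20]. Elementwise product with the kernel and sum: 0·1.

0 0
14 14
18 0
3 4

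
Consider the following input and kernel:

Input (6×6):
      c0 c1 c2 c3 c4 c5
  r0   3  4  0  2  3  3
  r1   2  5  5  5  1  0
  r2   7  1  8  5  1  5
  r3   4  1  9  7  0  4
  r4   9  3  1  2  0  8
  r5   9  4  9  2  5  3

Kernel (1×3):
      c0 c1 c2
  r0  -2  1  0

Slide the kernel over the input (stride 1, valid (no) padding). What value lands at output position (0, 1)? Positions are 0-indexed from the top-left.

-8

The receptive field on the input at this output position is [4 0 2]. Elementwise product with the kernel and sum: 4·-2 + 0·1.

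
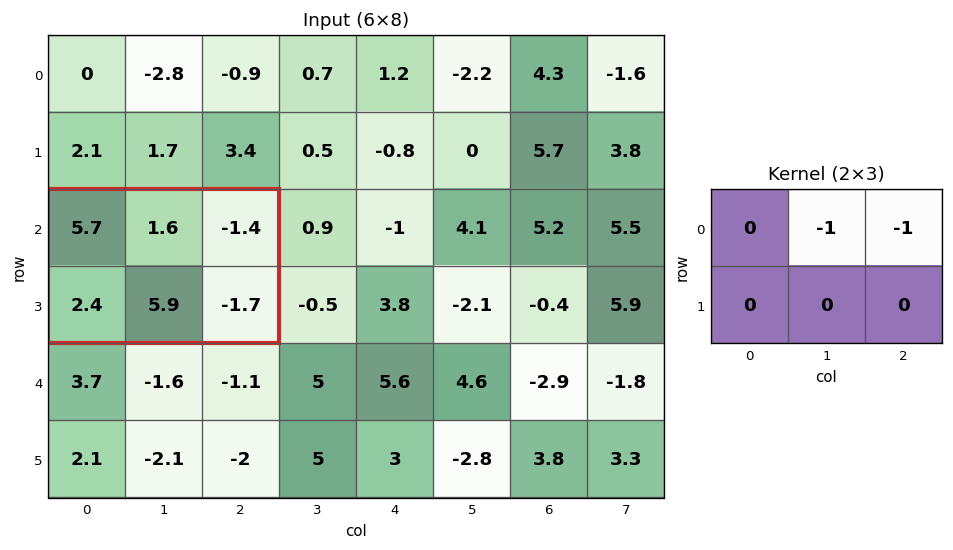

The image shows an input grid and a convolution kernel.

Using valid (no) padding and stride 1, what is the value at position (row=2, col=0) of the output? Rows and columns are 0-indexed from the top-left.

The receptive field on the input at this output position is [5.7 1.6 -1.4 / 2.4 5.9 -1.7]. Elementwise product with the kernel and sum: 1.6·-1 + -1.4·-1.

-0.2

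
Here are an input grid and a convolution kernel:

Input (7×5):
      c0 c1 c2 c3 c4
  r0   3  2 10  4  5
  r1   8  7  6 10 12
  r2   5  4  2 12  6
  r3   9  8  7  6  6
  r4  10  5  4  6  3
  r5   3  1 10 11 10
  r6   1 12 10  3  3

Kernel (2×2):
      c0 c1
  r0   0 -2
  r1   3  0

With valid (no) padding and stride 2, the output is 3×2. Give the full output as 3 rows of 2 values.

Output[0,0]: The receptive field on the input at this output position is [3 2 / 8 7]. Elementwise product with the kernel and sum: 2·-2 + 8·3.
Output[0,1]: The receptive field on the input at this output position is [10 4 / 6 10]. Elementwise product with the kernel and sum: 4·-2 + 6·3.

20 10
19 -3
-1 18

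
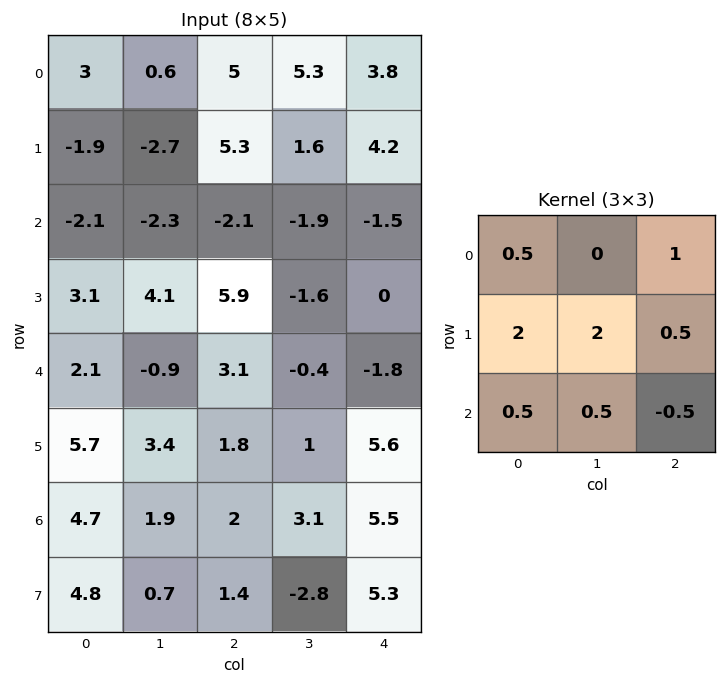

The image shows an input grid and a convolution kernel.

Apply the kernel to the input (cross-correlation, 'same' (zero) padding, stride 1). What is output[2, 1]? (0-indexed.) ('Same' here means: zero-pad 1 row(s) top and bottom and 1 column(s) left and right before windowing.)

-4.85

The receptive field on the zero-padded input at this output position is [-1.9 -2.7 5.3 / -2.1 -2.3 -2.1 / 3.1 4.1 5.9]. Elementwise product with the kernel and sum: -1.9·0.5 + 5.3·1 + -2.1·2 + -2.3·2 + -2.1·0.5 + 3.1·0.5 + 4.1·0.5 + 5.9·-0.5.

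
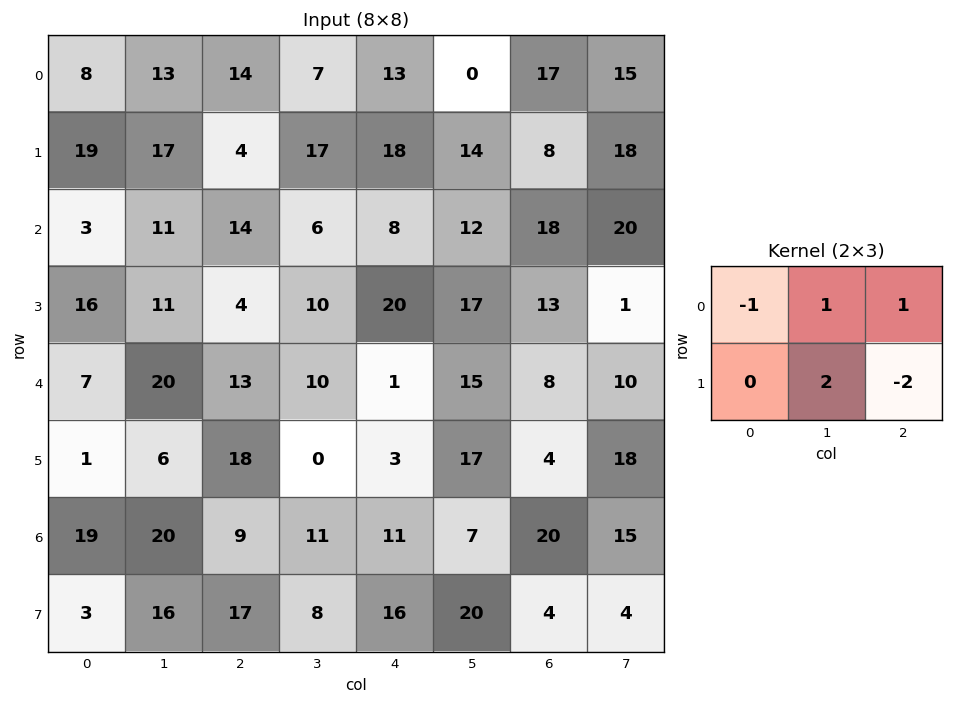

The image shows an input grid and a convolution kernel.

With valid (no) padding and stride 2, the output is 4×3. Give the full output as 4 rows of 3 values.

Output[0,0]: The receptive field on the input at this output position is [8 13 14 / 19 17 4]. Elementwise product with the kernel and sum: 8·-1 + 13·1 + 14·1 + 17·2 + 4·-2.

45 4 16
36 -20 30
2 -8 48
8 -3 48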